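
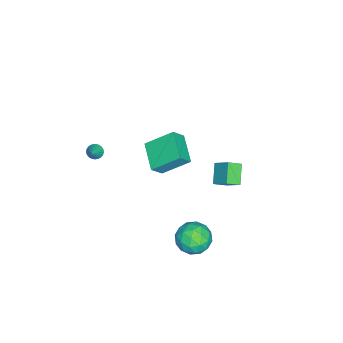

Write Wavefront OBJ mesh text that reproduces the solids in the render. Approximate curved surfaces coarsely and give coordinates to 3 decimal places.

v -4.687 -2.565 -3.67
v -5.212 -0.88 -2.374
v -3.02 -1.544 -4.321
v -3.545 0.141 -3.024
v -4.055 -3.041 -2.796
v -4.58 -1.356 -1.499
v -2.388 -2.02 -3.446
v -2.913 -0.335 -2.15
v 3.098 3.58 -2.639
v 3.877 3.68 -1.79
v 3.303 1.72 -2.61
v 4.082 1.82 -1.761
v 2.97 2.06 -1.556
v 2.843 3.209 -1.574
v 4.337 2.191 -2.826
v 4.21 3.34 -2.844
v 4.643 2.821 -1.906
v 3.798 2.74 -1.121
v 3.382 2.66 -3.279
v 2.537 2.579 -2.494
v 3.469 3.793 -2.217
v 3.711 1.607 -2.183
v 3.057 1.748 -2.062
v 3.515 1.806 -1.563
v 2.861 3.517 -2.09
v 3.319 3.575 -1.591
v 2.786 2.623 -1.453
v 3.861 1.825 -2.809
v 4.319 1.883 -2.31
v 3.665 3.594 -2.837
v 4.123 3.652 -2.338
v 4.394 2.777 -2.947
v 4.378 3.347 -1.786
v 4.498 2.254 -1.769
v 4.648 2.472 -2.395
v 4.573 3.148 -2.406
v 3.881 3.299 -1.325
v 4.002 2.206 -1.307
v 3.348 2.347 -1.187
v 3.273 3.023 -1.197
v 4.331 2.795 -1.393
v 3.178 3.194 -3.093
v 3.299 2.101 -3.075
v 3.907 2.377 -3.203
v 3.832 3.053 -3.213
v 2.682 3.146 -2.631
v 2.802 2.053 -2.614
v 2.607 2.252 -1.994
v 2.532 2.928 -2.005
v 2.849 2.605 -3.007
v -0.224 2.696 1.259
v 0.227 3.655 2.143
v -0.739 3.355 0.807
v -0.288 4.314 1.691
v 0.868 2.966 0.409
v 1.319 3.925 1.293
v 0.353 3.625 -0.043
v 0.804 4.584 0.841
v 2.934 -3.472 3.472
v 3.182 -3.189 3.128
v 3.786 -3.348 4.188
v 3.079 -3.05 3.226
v 2.954 -2.975 3.361
v 2.826 -2.976 3.513
v 2.715 -3.052 3.659
v 2.637 -3.192 3.777
v 2.604 -3.375 3.848
v 2.621 -3.573 3.862
v 2.686 -3.755 3.816
v 2.789 -3.895 3.718
v 2.914 -3.97 3.583
v 3.042 -3.969 3.43
v 3.153 -3.893 3.284
v 3.232 -3.753 3.167
v 3.264 -3.57 3.096
v 3.247 -3.372 3.082
f 2 4 1
f 5 2 1
f 1 4 3
f 3 5 1
f 2 8 4
f 6 2 5
f 6 8 2
f 4 8 3
f 7 5 3
f 3 8 7
f 7 6 5
f 8 6 7
f 9 46 25
f 46 20 49
f 25 49 14
f 46 49 25
f 9 25 21
f 25 14 26
f 21 26 10
f 25 26 21
f 9 21 30
f 21 10 31
f 30 31 16
f 21 31 30
f 9 30 42
f 30 16 45
f 42 45 19
f 30 45 42
f 9 42 46
f 42 19 50
f 46 50 20
f 42 50 46
f 10 26 37
f 26 14 40
f 37 40 18
f 26 40 37
f 14 49 27
f 49 20 48
f 27 48 13
f 49 48 27
f 20 50 47
f 50 19 43
f 47 43 11
f 50 43 47
f 19 45 44
f 45 16 32
f 44 32 15
f 45 32 44
f 16 31 36
f 31 10 33
f 36 33 17
f 31 33 36
f 12 38 24
f 38 18 39
f 24 39 13
f 38 39 24
f 12 24 22
f 24 13 23
f 22 23 11
f 24 23 22
f 12 22 29
f 22 11 28
f 29 28 15
f 22 28 29
f 12 29 34
f 29 15 35
f 34 35 17
f 29 35 34
f 12 34 38
f 34 17 41
f 38 41 18
f 34 41 38
f 13 39 27
f 39 18 40
f 27 40 14
f 39 40 27
f 11 23 47
f 23 13 48
f 47 48 20
f 23 48 47
f 15 28 44
f 28 11 43
f 44 43 19
f 28 43 44
f 17 35 36
f 35 15 32
f 36 32 16
f 35 32 36
f 18 41 37
f 41 17 33
f 37 33 10
f 41 33 37
f 52 54 51
f 55 52 51
f 51 54 53
f 53 55 51
f 52 58 54
f 56 52 55
f 56 58 52
f 54 58 53
f 57 55 53
f 53 58 57
f 57 56 55
f 58 56 57
f 60 59 62
f 60 62 61
f 62 59 63
f 62 63 61
f 63 59 64
f 63 64 61
f 64 59 65
f 64 65 61
f 65 59 66
f 65 66 61
f 66 59 67
f 66 67 61
f 67 59 68
f 67 68 61
f 68 59 69
f 68 69 61
f 69 59 70
f 69 70 61
f 70 59 71
f 70 71 61
f 71 59 72
f 71 72 61
f 72 59 73
f 72 73 61
f 73 59 74
f 73 74 61
f 74 59 75
f 74 75 61
f 75 59 76
f 75 76 61
f 76 59 60
f 76 60 61



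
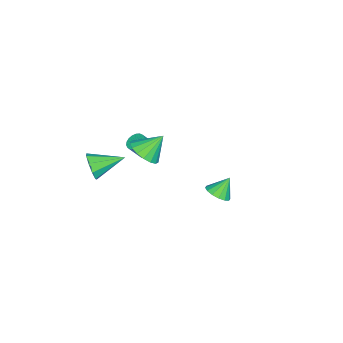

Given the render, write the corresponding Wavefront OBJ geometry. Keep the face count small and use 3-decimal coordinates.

v -4.051 -3.053 -3.376
v -3.549 -2.691 -3.404
v -3.047 -3.304 -2.311
v -3.549 -3.667 -2.284
v -3.72 -2.546 -3.244
v -3.218 -3.159 -2.151
v -3.957 -2.502 -3.11
v -3.456 -3.115 -2.017
v -4.213 -2.566 -3.029
v -3.711 -3.18 -1.936
v -4.437 -2.728 -3.017
v -3.935 -3.341 -1.924
v -4.584 -2.953 -3.076
v -4.082 -3.567 -1.983
v -4.625 -3.199 -3.194
v -4.124 -3.812 -2.101
v -4.553 -3.416 -3.349
v -4.051 -4.029 -2.256
v -4.382 -3.561 -3.509
v -3.88 -4.174 -2.416
v -4.144 -3.605 -3.643
v -3.643 -4.218 -2.55
v -3.889 -3.54 -3.724
v -3.387 -4.154 -2.631
v -3.665 -3.379 -3.736
v -3.163 -3.992 -2.643
v -3.518 -3.153 -3.677
v -3.016 -3.767 -2.584
v -3.476 -2.908 -3.559
v -2.975 -3.521 -2.466
v 3.018 -3.838 0.771
v 3.264 -3.458 -0.007
v 2.162 -2.222 1.289
v 2.715 -3.729 -0.069
v 2.308 -4.051 0.262
v 2.233 -4.273 0.831
v 2.525 -4.291 1.372
v 3.049 -4.097 1.632
v 3.557 -3.782 1.489
v 3.814 -3.492 1.011
v 3.698 -3.364 0.42
v -2.466 -2.743 -2.143
v -1.57 -2.868 -1.571
v -3.094 -1.817 -0.957
v -1.48 -2.448 -1.85
v -1.615 -2.096 -2.197
v -1.946 -1.893 -2.531
v -2.395 -1.884 -2.776
v -2.861 -2.072 -2.876
v -3.236 -2.414 -2.808
v -3.435 -2.831 -2.588
v -3.412 -3.228 -2.265
v -3.172 -3.514 -1.914
v -2.77 -3.623 -1.616
v -2.299 -3.531 -1.438
v -1.866 -3.258 -1.422
v 3.867 3.472 1.235
v 4.548 3.72 1.464
v 3.353 3.968 2.225
v 4.402 4.011 1.243
v 4.114 4.157 1.02
v 3.759 4.12 0.854
v 3.433 3.91 0.791
v 3.223 3.582 0.846
v 3.186 3.224 1.006
v 3.331 2.933 1.228
v 3.619 2.786 1.451
v 3.974 2.823 1.617
v 4.3 3.034 1.68
v 4.51 3.362 1.624
f 2 1 5
f 2 5 3
f 3 5 6
f 3 6 4
f 5 1 7
f 5 7 6
f 6 7 8
f 6 8 4
f 7 1 9
f 7 9 8
f 8 9 10
f 8 10 4
f 9 1 11
f 9 11 10
f 10 11 12
f 10 12 4
f 11 1 13
f 11 13 12
f 12 13 14
f 12 14 4
f 13 1 15
f 13 15 14
f 14 15 16
f 14 16 4
f 15 1 17
f 15 17 16
f 16 17 18
f 16 18 4
f 17 1 19
f 17 19 18
f 18 19 20
f 18 20 4
f 19 1 21
f 19 21 20
f 20 21 22
f 20 22 4
f 21 1 23
f 21 23 22
f 22 23 24
f 22 24 4
f 23 1 25
f 23 25 24
f 24 25 26
f 24 26 4
f 25 1 27
f 25 27 26
f 26 27 28
f 26 28 4
f 27 1 29
f 27 29 28
f 28 29 30
f 28 30 4
f 29 1 2
f 29 2 30
f 30 2 3
f 30 3 4
f 32 31 34
f 32 34 33
f 34 31 35
f 34 35 33
f 35 31 36
f 35 36 33
f 36 31 37
f 36 37 33
f 37 31 38
f 37 38 33
f 38 31 39
f 38 39 33
f 39 31 40
f 39 40 33
f 40 31 41
f 40 41 33
f 41 31 32
f 41 32 33
f 43 42 45
f 43 45 44
f 45 42 46
f 45 46 44
f 46 42 47
f 46 47 44
f 47 42 48
f 47 48 44
f 48 42 49
f 48 49 44
f 49 42 50
f 49 50 44
f 50 42 51
f 50 51 44
f 51 42 52
f 51 52 44
f 52 42 53
f 52 53 44
f 53 42 54
f 53 54 44
f 54 42 55
f 54 55 44
f 55 42 56
f 55 56 44
f 56 42 43
f 56 43 44
f 58 57 60
f 58 60 59
f 60 57 61
f 60 61 59
f 61 57 62
f 61 62 59
f 62 57 63
f 62 63 59
f 63 57 64
f 63 64 59
f 64 57 65
f 64 65 59
f 65 57 66
f 65 66 59
f 66 57 67
f 66 67 59
f 67 57 68
f 67 68 59
f 68 57 69
f 68 69 59
f 69 57 70
f 69 70 59
f 70 57 58
f 70 58 59



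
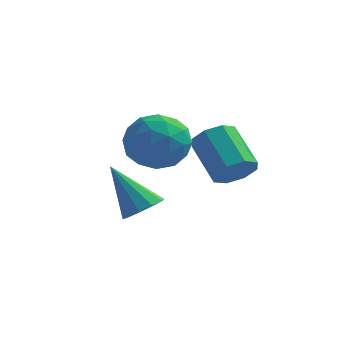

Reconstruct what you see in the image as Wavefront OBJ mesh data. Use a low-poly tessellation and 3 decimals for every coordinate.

v 0.892 3.883 1.653
v 1.313 3.399 1.096
v 1.308 2.457 3.207
v 1.556 3.593 1.209
v 1.698 3.832 1.39
v 1.718 4.079 1.611
v 1.611 4.295 1.838
v 1.395 4.449 2.037
v 1.103 4.517 2.178
v 0.778 4.488 2.239
v 0.47 4.367 2.21
v 0.227 4.172 2.097
v 0.085 3.934 1.916
v 0.065 3.687 1.695
v 0.172 3.47 1.467
v 0.388 3.316 1.268
v 0.68 3.249 1.128
v 1.005 3.278 1.067
v 0.672 2.557 -0.852
v 1.154 2.086 -0.422
v -0.572 2.823 0.832
v 1.315 2.551 -0.376
v 1.23 3.019 -0.512
v 0.932 3.31 -0.778
v 0.535 3.314 -1.072
v 0.19 3.029 -1.282
v 0.029 2.564 -1.328
v 0.114 2.096 -1.192
v 0.412 1.805 -0.926
v 0.809 1.801 -0.631
v 3.675 2.969 1.072
v 4.069 2.676 1.742
v 2.998 3.699 2.818
v 2.605 3.991 2.148
v 4.34 3.202 1.512
v 3.269 4.225 2.587
v 4.222 3.592 1.024
v 3.151 4.614 2.099
v 3.784 3.616 0.564
v 2.713 4.639 1.64
v 3.282 3.261 0.402
v 2.211 4.284 1.478
v 3.011 2.735 0.633
v 1.94 3.758 1.708
v 3.129 2.346 1.121
v 2.058 3.368 2.196
v 3.567 2.321 1.58
v 2.496 3.344 2.656
v 1.606 1.735 2.18
v 2.556 1.652 2.853
v 0.824 0.288 3.107
v 1.774 0.205 3.78
v 1.064 1.125 3.884
v 1.548 2.02 3.311
v 1.832 -0.08 2.649
v 2.316 0.815 2.076
v 2.696 0.531 3.143
v 2.221 1.275 3.905
v 1.159 0.665 2.055
v 0.684 1.409 2.817
v 2.15 1.821 2.435
v 1.23 0.119 3.525
v 0.813 0.66 3.586
v 1.372 0.611 3.981
v 1.557 2.037 2.704
v 2.115 1.988 3.1
v 1.238 1.678 3.706
v 1.265 -0.048 2.86
v 1.823 -0.097 3.256
v 2.008 1.329 1.979
v 2.567 1.28 2.374
v 2.142 0.262 2.254
v 2.791 1.113 3.001
v 2.331 0.262 3.546
v 2.365 0.095 2.881
v 2.649 0.62 2.544
v 2.511 1.551 3.449
v 2.052 0.7 3.994
v 1.635 1.241 4.055
v 1.919 1.767 3.718
v 2.594 0.891 3.62
v 1.328 1.24 1.966
v 0.869 0.389 2.511
v 1.461 0.173 2.242
v 1.745 0.699 1.905
v 1.049 1.678 2.414
v 0.589 0.827 2.959
v 0.731 1.32 3.416
v 1.015 1.845 3.079
v 0.786 1.049 2.34
f 2 1 4
f 2 4 3
f 4 1 5
f 4 5 3
f 5 1 6
f 5 6 3
f 6 1 7
f 6 7 3
f 7 1 8
f 7 8 3
f 8 1 9
f 8 9 3
f 9 1 10
f 9 10 3
f 10 1 11
f 10 11 3
f 11 1 12
f 11 12 3
f 12 1 13
f 12 13 3
f 13 1 14
f 13 14 3
f 14 1 15
f 14 15 3
f 15 1 16
f 15 16 3
f 16 1 17
f 16 17 3
f 17 1 18
f 17 18 3
f 18 1 2
f 18 2 3
f 20 19 22
f 20 22 21
f 22 19 23
f 22 23 21
f 23 19 24
f 23 24 21
f 24 19 25
f 24 25 21
f 25 19 26
f 25 26 21
f 26 19 27
f 26 27 21
f 27 19 28
f 27 28 21
f 28 19 29
f 28 29 21
f 29 19 30
f 29 30 21
f 30 19 20
f 30 20 21
f 32 31 35
f 32 35 33
f 33 35 36
f 33 36 34
f 35 31 37
f 35 37 36
f 36 37 38
f 36 38 34
f 37 31 39
f 37 39 38
f 38 39 40
f 38 40 34
f 39 31 41
f 39 41 40
f 40 41 42
f 40 42 34
f 41 31 43
f 41 43 42
f 42 43 44
f 42 44 34
f 43 31 45
f 43 45 44
f 44 45 46
f 44 46 34
f 45 31 47
f 45 47 46
f 46 47 48
f 46 48 34
f 47 31 32
f 47 32 48
f 48 32 33
f 48 33 34
f 49 86 65
f 86 60 89
f 65 89 54
f 86 89 65
f 49 65 61
f 65 54 66
f 61 66 50
f 65 66 61
f 49 61 70
f 61 50 71
f 70 71 56
f 61 71 70
f 49 70 82
f 70 56 85
f 82 85 59
f 70 85 82
f 49 82 86
f 82 59 90
f 86 90 60
f 82 90 86
f 50 66 77
f 66 54 80
f 77 80 58
f 66 80 77
f 54 89 67
f 89 60 88
f 67 88 53
f 89 88 67
f 60 90 87
f 90 59 83
f 87 83 51
f 90 83 87
f 59 85 84
f 85 56 72
f 84 72 55
f 85 72 84
f 56 71 76
f 71 50 73
f 76 73 57
f 71 73 76
f 52 78 64
f 78 58 79
f 64 79 53
f 78 79 64
f 52 64 62
f 64 53 63
f 62 63 51
f 64 63 62
f 52 62 69
f 62 51 68
f 69 68 55
f 62 68 69
f 52 69 74
f 69 55 75
f 74 75 57
f 69 75 74
f 52 74 78
f 74 57 81
f 78 81 58
f 74 81 78
f 53 79 67
f 79 58 80
f 67 80 54
f 79 80 67
f 51 63 87
f 63 53 88
f 87 88 60
f 63 88 87
f 55 68 84
f 68 51 83
f 84 83 59
f 68 83 84
f 57 75 76
f 75 55 72
f 76 72 56
f 75 72 76
f 58 81 77
f 81 57 73
f 77 73 50
f 81 73 77



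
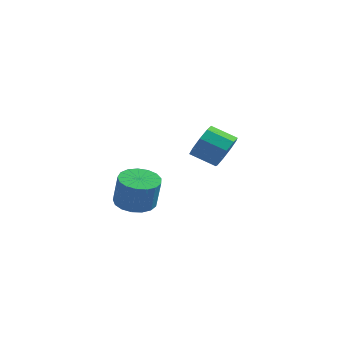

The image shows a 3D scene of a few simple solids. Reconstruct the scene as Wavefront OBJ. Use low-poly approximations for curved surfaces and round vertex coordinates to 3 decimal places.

v -1.843 1.772 -0.531
v -1.521 2.193 0.317
v -2.734 1.829 0.959
v -3.057 1.408 0.111
v -1.858 2.653 -0.06
v -3.071 2.29 0.582
v -2.188 2.702 -0.657
v -3.402 2.338 -0.015
v -2.357 2.315 -1.195
v -3.571 1.952 -0.553
v -2.286 1.674 -1.422
v -3.499 1.311 -0.781
v -2.007 1.079 -1.233
v -3.22 0.715 -0.591
v -1.652 0.808 -0.715
v -2.865 0.444 -0.073
v -1.386 0.988 -0.111
v -2.6 0.624 0.531
v -1.335 1.535 0.297
v -2.548 1.171 0.939
v -3.276 -3.669 -2.167
v -2.379 -3.328 -2.362
v -1.946 -3.57 -0.788
v -2.844 -3.911 -0.593
v -2.619 -2.946 -2.237
v -2.186 -3.187 -0.663
v -3.011 -2.729 -2.096
v -2.578 -2.97 -0.522
v -3.463 -2.727 -1.971
v -3.03 -2.969 -0.397
v -3.872 -2.942 -1.891
v -3.439 -3.183 -0.318
v -4.145 -3.323 -1.875
v -3.712 -3.564 -0.301
v -4.219 -3.783 -1.925
v -3.786 -4.025 -0.351
v -4.077 -4.218 -2.031
v -3.644 -4.459 -0.457
v -3.752 -4.526 -2.168
v -3.319 -4.768 -0.594
v -3.317 -4.639 -2.304
v -2.884 -4.88 -0.731
v -2.874 -4.529 -2.41
v -2.441 -4.77 -0.836
v -2.522 -4.222 -2.459
v -2.089 -4.464 -0.885
v -2.344 -3.789 -2.442
v -1.911 -4.03 -0.868
f 2 1 5
f 2 5 3
f 3 5 6
f 3 6 4
f 5 1 7
f 5 7 6
f 6 7 8
f 6 8 4
f 7 1 9
f 7 9 8
f 8 9 10
f 8 10 4
f 9 1 11
f 9 11 10
f 10 11 12
f 10 12 4
f 11 1 13
f 11 13 12
f 12 13 14
f 12 14 4
f 13 1 15
f 13 15 14
f 14 15 16
f 14 16 4
f 15 1 17
f 15 17 16
f 16 17 18
f 16 18 4
f 17 1 19
f 17 19 18
f 18 19 20
f 18 20 4
f 19 1 2
f 19 2 20
f 20 2 3
f 20 3 4
f 22 21 25
f 22 25 23
f 23 25 26
f 23 26 24
f 25 21 27
f 25 27 26
f 26 27 28
f 26 28 24
f 27 21 29
f 27 29 28
f 28 29 30
f 28 30 24
f 29 21 31
f 29 31 30
f 30 31 32
f 30 32 24
f 31 21 33
f 31 33 32
f 32 33 34
f 32 34 24
f 33 21 35
f 33 35 34
f 34 35 36
f 34 36 24
f 35 21 37
f 35 37 36
f 36 37 38
f 36 38 24
f 37 21 39
f 37 39 38
f 38 39 40
f 38 40 24
f 39 21 41
f 39 41 40
f 40 41 42
f 40 42 24
f 41 21 43
f 41 43 42
f 42 43 44
f 42 44 24
f 43 21 45
f 43 45 44
f 44 45 46
f 44 46 24
f 45 21 47
f 45 47 46
f 46 47 48
f 46 48 24
f 47 21 22
f 47 22 48
f 48 22 23
f 48 23 24



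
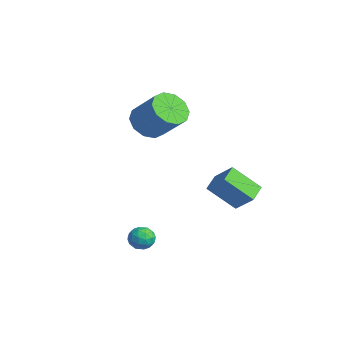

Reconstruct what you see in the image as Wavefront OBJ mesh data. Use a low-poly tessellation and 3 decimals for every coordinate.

v 3.602 1.493 -0.975
v 2.878 0.288 0.288
v 2.884 2.252 -0.664
v 2.16 1.046 0.599
v 4.54 1.974 0.021
v 3.816 0.768 1.284
v 3.822 2.732 0.332
v 3.098 1.527 1.595
v 2.726 -2.508 -2.81
v 3.16 -2.448 -2.245
v 2.52 -3.612 -2.535
v 2.954 -3.552 -1.97
v 2.328 -3.206 -1.979
v 2.456 -2.524 -2.149
v 3.224 -3.536 -2.631
v 3.352 -2.854 -2.801
v 3.468 -3.084 -2.134
v 2.914 -2.88 -1.731
v 2.766 -3.18 -3.049
v 2.212 -2.976 -2.646
v 2.961 -2.381 -2.552
v 2.719 -3.679 -2.228
v 2.351 -3.476 -2.234
v 2.606 -3.441 -1.901
v 2.547 -2.425 -2.495
v 2.802 -2.39 -2.163
v 2.313 -2.836 -2.006
v 2.878 -3.67 -2.617
v 3.133 -3.635 -2.285
v 3.074 -2.619 -2.879
v 3.329 -2.584 -2.546
v 3.367 -3.224 -2.774
v 3.397 -2.719 -2.154
v 3.276 -3.369 -1.993
v 3.435 -3.359 -2.381
v 3.51 -2.958 -2.481
v 3.071 -2.599 -1.917
v 2.95 -3.249 -1.756
v 2.582 -3.045 -1.761
v 2.657 -2.644 -1.861
v 3.252 -2.973 -1.852
v 2.73 -2.811 -3.024
v 2.609 -3.461 -2.863
v 3.023 -3.416 -2.919
v 3.098 -3.015 -3.019
v 2.404 -2.691 -2.787
v 2.283 -3.341 -2.626
v 2.17 -3.102 -2.299
v 2.245 -2.701 -2.399
v 2.428 -3.087 -2.928
v -1.774 -0.804 2.845
v -0.983 -0.753 2.097
v 0.326 -0.086 3.527
v -0.466 -0.136 4.275
v -1.298 -0.158 2.108
v 0.011 0.51 3.538
v -1.795 0.191 2.4
v -0.486 0.858 3.83
v -2.284 0.16 2.862
v -0.976 0.827 4.292
v -2.578 -0.24 3.317
v -1.27 0.428 4.748
v -2.566 -0.854 3.593
v -1.257 -0.187 5.023
v -2.251 -1.45 3.582
v -0.942 -0.782 5.012
v -1.754 -1.798 3.29
v -0.445 -1.131 4.72
v -1.264 -1.767 2.828
v 0.044 -1.1 4.258
v -0.97 -1.368 2.372
v 0.338 -0.7 3.803
f 2 4 1
f 5 2 1
f 1 4 3
f 3 5 1
f 2 8 4
f 6 2 5
f 6 8 2
f 4 8 3
f 7 5 3
f 3 8 7
f 7 6 5
f 8 6 7
f 9 46 25
f 46 20 49
f 25 49 14
f 46 49 25
f 9 25 21
f 25 14 26
f 21 26 10
f 25 26 21
f 9 21 30
f 21 10 31
f 30 31 16
f 21 31 30
f 9 30 42
f 30 16 45
f 42 45 19
f 30 45 42
f 9 42 46
f 42 19 50
f 46 50 20
f 42 50 46
f 10 26 37
f 26 14 40
f 37 40 18
f 26 40 37
f 14 49 27
f 49 20 48
f 27 48 13
f 49 48 27
f 20 50 47
f 50 19 43
f 47 43 11
f 50 43 47
f 19 45 44
f 45 16 32
f 44 32 15
f 45 32 44
f 16 31 36
f 31 10 33
f 36 33 17
f 31 33 36
f 12 38 24
f 38 18 39
f 24 39 13
f 38 39 24
f 12 24 22
f 24 13 23
f 22 23 11
f 24 23 22
f 12 22 29
f 22 11 28
f 29 28 15
f 22 28 29
f 12 29 34
f 29 15 35
f 34 35 17
f 29 35 34
f 12 34 38
f 34 17 41
f 38 41 18
f 34 41 38
f 13 39 27
f 39 18 40
f 27 40 14
f 39 40 27
f 11 23 47
f 23 13 48
f 47 48 20
f 23 48 47
f 15 28 44
f 28 11 43
f 44 43 19
f 28 43 44
f 17 35 36
f 35 15 32
f 36 32 16
f 35 32 36
f 18 41 37
f 41 17 33
f 37 33 10
f 41 33 37
f 52 51 55
f 52 55 53
f 53 55 56
f 53 56 54
f 55 51 57
f 55 57 56
f 56 57 58
f 56 58 54
f 57 51 59
f 57 59 58
f 58 59 60
f 58 60 54
f 59 51 61
f 59 61 60
f 60 61 62
f 60 62 54
f 61 51 63
f 61 63 62
f 62 63 64
f 62 64 54
f 63 51 65
f 63 65 64
f 64 65 66
f 64 66 54
f 65 51 67
f 65 67 66
f 66 67 68
f 66 68 54
f 67 51 69
f 67 69 68
f 68 69 70
f 68 70 54
f 69 51 71
f 69 71 70
f 70 71 72
f 70 72 54
f 71 51 52
f 71 52 72
f 72 52 53
f 72 53 54



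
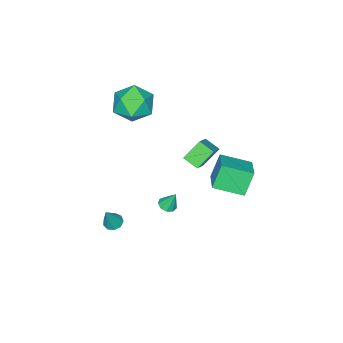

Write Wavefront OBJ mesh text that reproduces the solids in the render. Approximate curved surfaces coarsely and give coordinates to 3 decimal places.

v 2.381 -1.355 -3.068
v 2.86 -1.317 -3.292
v 2.979 -1.285 -1.772
v 2.718 -0.987 -3.244
v 2.419 -0.829 -3.115
v 2.102 -0.917 -2.963
v 1.915 -1.21 -2.861
v 1.946 -1.571 -2.856
v 2.18 -1.831 -2.95
v 2.508 -1.869 -3.1
v 2.777 -1.666 -3.234
v -0.78 -0.489 -3.521
v -0.265 -0.495 -3.449
v -0.92 -0.051 -2.479
v -0.364 -0.185 -3.593
v -0.657 -0.018 -3.703
v -1.008 -0.07 -3.728
v -1.252 -0.319 -3.657
v -1.275 -0.648 -3.522
v -1.066 -0.902 -3.387
v -0.723 -0.963 -3.315
v -0.407 -0.802 -3.34
v -1.841 -2.28 3.681
v -1.037 -1.706 3.001
v -0.683 -3.834 3.739
v 0.121 -3.26 3.059
v -0.075 -2.903 4.186
v -0.791 -1.942 4.15
v -0.929 -3.598 2.59
v -1.645 -2.637 2.554
v -0.474 -2.521 2.327
v 0.054 -2.091 3.313
v -1.774 -3.449 3.427
v -1.246 -3.019 4.413
v -0.924 2.167 0.418
v -1.579 2.215 1.722
v -1.842 3.454 -0.09
v -2.497 3.501 1.214
v 0.157 3.139 0.926
v -0.498 3.186 2.23
v -0.761 4.425 0.418
v -1.416 4.473 1.722
v -3.091 -0.047 -1.671
v -3.012 -0.9 -1.283
v -3.97 0.292 -0.747
v -3.891 -0.56 -0.359
v -2.009 0.44 -0.821
v -1.93 -0.412 -0.433
v -2.888 0.78 0.103
v -2.809 -0.073 0.491
f 2 1 4
f 2 4 3
f 4 1 5
f 4 5 3
f 5 1 6
f 5 6 3
f 6 1 7
f 6 7 3
f 7 1 8
f 7 8 3
f 8 1 9
f 8 9 3
f 9 1 10
f 9 10 3
f 10 1 11
f 10 11 3
f 11 1 2
f 11 2 3
f 13 12 15
f 13 15 14
f 15 12 16
f 15 16 14
f 16 12 17
f 16 17 14
f 17 12 18
f 17 18 14
f 18 12 19
f 18 19 14
f 19 12 20
f 19 20 14
f 20 12 21
f 20 21 14
f 21 12 22
f 21 22 14
f 22 12 13
f 22 13 14
f 23 34 28
f 23 28 24
f 23 24 30
f 23 30 33
f 23 33 34
f 24 28 32
f 28 34 27
f 34 33 25
f 33 30 29
f 30 24 31
f 26 32 27
f 26 27 25
f 26 25 29
f 26 29 31
f 26 31 32
f 27 32 28
f 25 27 34
f 29 25 33
f 31 29 30
f 32 31 24
f 36 38 35
f 39 36 35
f 35 38 37
f 37 39 35
f 36 42 38
f 40 36 39
f 40 42 36
f 38 42 37
f 41 39 37
f 37 42 41
f 41 40 39
f 42 40 41
f 44 46 43
f 47 44 43
f 43 46 45
f 45 47 43
f 44 50 46
f 48 44 47
f 48 50 44
f 46 50 45
f 49 47 45
f 45 50 49
f 49 48 47
f 50 48 49



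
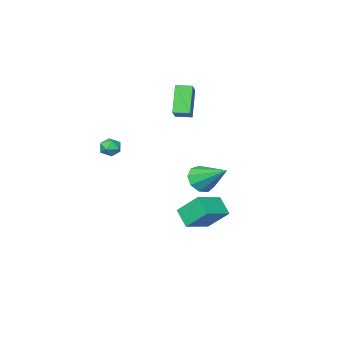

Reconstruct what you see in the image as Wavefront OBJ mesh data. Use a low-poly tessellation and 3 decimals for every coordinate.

v 3.147 -0.817 1.058
v 3.511 -0.44 1.463
v 3.709 -1.68 1.357
v 4.073 -1.303 1.762
v 3.435 -1.416 1.9
v 3.088 -0.883 1.715
v 4.132 -1.237 1.105
v 3.785 -0.704 0.92
v 4.12 -0.7 1.492
v 3.689 -0.81 1.983
v 3.531 -1.31 0.837
v 3.1 -1.42 1.328
v 0.233 2.415 -0.656
v 1.13 2.627 -0.775
v -0.033 4.185 0.516
v 0.782 2.884 -1.241
v 0.177 2.921 -1.434
v -0.402 2.721 -1.263
v -0.684 2.377 -0.807
v -0.537 2.051 -0.281
v -0.03 1.895 0.07
v 0.6 1.982 0.081
v 1.058 2.271 -0.252
v -3.109 -4.113 1.104
v -3.902 -4.876 2.798
v -3.796 -3.414 1.098
v -4.589 -4.177 2.792
v -2.251 -3.263 1.888
v -3.044 -4.026 3.582
v -2.938 -2.564 1.882
v -3.731 -3.327 3.576
v -1.576 -0.017 -4.395
v -2.123 1.112 -3.147
v -1.414 0.974 -5.221
v -1.961 2.103 -3.973
v 0.121 0.177 -3.827
v -0.426 1.306 -2.579
v 0.283 1.168 -4.653
v -0.264 2.297 -3.405
f 1 12 6
f 1 6 2
f 1 2 8
f 1 8 11
f 1 11 12
f 2 6 10
f 6 12 5
f 12 11 3
f 11 8 7
f 8 2 9
f 4 10 5
f 4 5 3
f 4 3 7
f 4 7 9
f 4 9 10
f 5 10 6
f 3 5 12
f 7 3 11
f 9 7 8
f 10 9 2
f 14 13 16
f 14 16 15
f 16 13 17
f 16 17 15
f 17 13 18
f 17 18 15
f 18 13 19
f 18 19 15
f 19 13 20
f 19 20 15
f 20 13 21
f 20 21 15
f 21 13 22
f 21 22 15
f 22 13 23
f 22 23 15
f 23 13 14
f 23 14 15
f 25 27 24
f 28 25 24
f 24 27 26
f 26 28 24
f 25 31 27
f 29 25 28
f 29 31 25
f 27 31 26
f 30 28 26
f 26 31 30
f 30 29 28
f 31 29 30
f 33 35 32
f 36 33 32
f 32 35 34
f 34 36 32
f 33 39 35
f 37 33 36
f 37 39 33
f 35 39 34
f 38 36 34
f 34 39 38
f 38 37 36
f 39 37 38



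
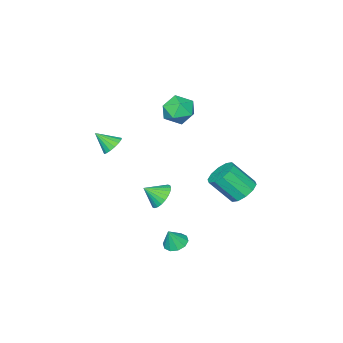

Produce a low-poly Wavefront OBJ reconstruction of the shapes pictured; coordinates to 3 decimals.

v -3.58 1.393 -2.458
v -2.983 2.099 -2.237
v -2.244 1.032 -0.822
v -2.84 0.327 -1.042
v -3.475 2.173 -1.925
v -2.735 1.106 -0.51
v -4.006 1.949 -1.816
v -3.267 0.882 -0.401
v -4.375 1.513 -1.952
v -3.636 0.446 -0.537
v -4.44 1.031 -2.281
v -3.701 -0.036 -0.866
v -4.176 0.688 -2.678
v -3.437 -0.379 -1.263
v -3.685 0.614 -2.99
v -2.945 -0.453 -1.575
v -3.153 0.838 -3.099
v -2.414 -0.229 -1.684
v -2.784 1.274 -2.963
v -2.045 0.207 -1.548
v -2.719 1.756 -2.634
v -1.98 0.689 -1.219
v 1.352 0.967 -4.273
v 1.765 1.555 -4.403
v 1.828 0.873 -3.187
v 1.377 1.695 -4.221
v 0.979 1.557 -4.059
v 0.724 1.194 -3.978
v 0.708 0.744 -4.011
v 0.939 0.38 -4.143
v 1.327 0.239 -4.326
v 1.725 0.377 -4.488
v 1.98 0.741 -4.568
v 1.996 1.19 -4.536
v -2.425 -1.291 3.178
v -1.45 -1.276 2.784
v -1.87 -2.184 4.516
v -0.895 -2.169 4.122
v -1.331 -1.282 4.481
v -1.674 -0.73 3.655
v -1.646 -2.73 3.645
v -1.989 -2.178 2.819
v -0.969 -2.165 3.073
v -0.774 -1.27 3.59
v -2.546 -2.19 3.71
v -2.351 -1.295 4.227
v 2.634 1.171 0.191
v 2.984 0.813 -0.495
v 3.306 0.529 0.869
v 3.185 1.073 -0.448
v 3.301 1.348 -0.304
v 3.316 1.596 -0.084
v 3.227 1.779 0.178
v 3.048 1.869 0.442
v 2.805 1.854 0.668
v 2.537 1.734 0.821
v 2.283 1.528 0.878
v 2.083 1.268 0.831
v 1.966 0.993 0.687
v 1.951 0.746 0.467
v 2.04 0.562 0.205
v 2.219 0.472 -0.059
v 2.462 0.488 -0.285
v 2.73 0.608 -0.438
v 2.065 -3.028 1.92
v 2.634 -2.612 2.004
v 2.555 -3.872 2.78
v 2.415 -2.5 2.239
v 2.116 -2.508 2.401
v 1.806 -2.636 2.452
v 1.555 -2.854 2.382
v 1.42 -3.112 2.206
v 1.434 -3.35 1.964
v 1.592 -3.515 1.712
v 1.858 -3.569 1.508
v 2.172 -3.498 1.399
v 2.461 -3.32 1.408
v 2.66 -3.075 1.535
v 2.722 -2.82 1.75
f 2 1 5
f 2 5 3
f 3 5 6
f 3 6 4
f 5 1 7
f 5 7 6
f 6 7 8
f 6 8 4
f 7 1 9
f 7 9 8
f 8 9 10
f 8 10 4
f 9 1 11
f 9 11 10
f 10 11 12
f 10 12 4
f 11 1 13
f 11 13 12
f 12 13 14
f 12 14 4
f 13 1 15
f 13 15 14
f 14 15 16
f 14 16 4
f 15 1 17
f 15 17 16
f 16 17 18
f 16 18 4
f 17 1 19
f 17 19 18
f 18 19 20
f 18 20 4
f 19 1 21
f 19 21 20
f 20 21 22
f 20 22 4
f 21 1 2
f 21 2 22
f 22 2 3
f 22 3 4
f 24 23 26
f 24 26 25
f 26 23 27
f 26 27 25
f 27 23 28
f 27 28 25
f 28 23 29
f 28 29 25
f 29 23 30
f 29 30 25
f 30 23 31
f 30 31 25
f 31 23 32
f 31 32 25
f 32 23 33
f 32 33 25
f 33 23 34
f 33 34 25
f 34 23 24
f 34 24 25
f 35 46 40
f 35 40 36
f 35 36 42
f 35 42 45
f 35 45 46
f 36 40 44
f 40 46 39
f 46 45 37
f 45 42 41
f 42 36 43
f 38 44 39
f 38 39 37
f 38 37 41
f 38 41 43
f 38 43 44
f 39 44 40
f 37 39 46
f 41 37 45
f 43 41 42
f 44 43 36
f 48 47 50
f 48 50 49
f 50 47 51
f 50 51 49
f 51 47 52
f 51 52 49
f 52 47 53
f 52 53 49
f 53 47 54
f 53 54 49
f 54 47 55
f 54 55 49
f 55 47 56
f 55 56 49
f 56 47 57
f 56 57 49
f 57 47 58
f 57 58 49
f 58 47 59
f 58 59 49
f 59 47 60
f 59 60 49
f 60 47 61
f 60 61 49
f 61 47 62
f 61 62 49
f 62 47 63
f 62 63 49
f 63 47 64
f 63 64 49
f 64 47 48
f 64 48 49
f 66 65 68
f 66 68 67
f 68 65 69
f 68 69 67
f 69 65 70
f 69 70 67
f 70 65 71
f 70 71 67
f 71 65 72
f 71 72 67
f 72 65 73
f 72 73 67
f 73 65 74
f 73 74 67
f 74 65 75
f 74 75 67
f 75 65 76
f 75 76 67
f 76 65 77
f 76 77 67
f 77 65 78
f 77 78 67
f 78 65 79
f 78 79 67
f 79 65 66
f 79 66 67



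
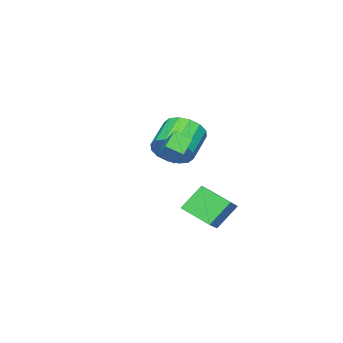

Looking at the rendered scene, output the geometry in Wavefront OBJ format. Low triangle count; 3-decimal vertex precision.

v -1.65 -0.499 -0.591
v -1.112 -1.029 0.167
v -2.631 -1.37 1.009
v -3.17 -0.841 0.251
v -1.131 -0.505 0.345
v -2.65 -0.846 1.186
v -1.289 0.021 0.272
v -2.809 -0.32 1.113
v -1.545 0.407 -0.032
v -3.064 0.066 0.809
v -1.828 0.55 -0.486
v -3.347 0.209 0.355
v -2.064 0.413 -0.968
v -3.583 0.071 -0.126
v -2.189 0.03 -1.349
v -3.708 -0.311 -0.507
v -2.17 -0.494 -1.526
v -3.689 -0.835 -0.685
v -2.011 -1.02 -1.453
v -3.531 -1.361 -0.612
v -1.756 -1.406 -1.149
v -3.275 -1.747 -0.308
v -1.473 -1.549 -0.695
v -2.992 -1.89 0.146
v -1.237 -1.411 -0.214
v -2.756 -1.753 0.628
v -0.422 1.323 -3.495
v -1.366 1.779 -2.34
v -0.548 2.787 -4.177
v -1.493 3.243 -3.022
v 0.933 1.857 -2.598
v -0.012 2.313 -1.443
v 0.806 3.321 -3.28
v -0.138 3.777 -2.125
v 2.522 2.205 2.188
v 2.74 2.841 2.942
v 2.131 2.859 1.749
v 2.349 3.496 2.502
v 3.531 2.464 1.678
v 3.749 3.101 2.431
v 3.14 3.119 1.238
v 3.358 3.755 1.992
f 2 1 5
f 2 5 3
f 3 5 6
f 3 6 4
f 5 1 7
f 5 7 6
f 6 7 8
f 6 8 4
f 7 1 9
f 7 9 8
f 8 9 10
f 8 10 4
f 9 1 11
f 9 11 10
f 10 11 12
f 10 12 4
f 11 1 13
f 11 13 12
f 12 13 14
f 12 14 4
f 13 1 15
f 13 15 14
f 14 15 16
f 14 16 4
f 15 1 17
f 15 17 16
f 16 17 18
f 16 18 4
f 17 1 19
f 17 19 18
f 18 19 20
f 18 20 4
f 19 1 21
f 19 21 20
f 20 21 22
f 20 22 4
f 21 1 23
f 21 23 22
f 22 23 24
f 22 24 4
f 23 1 25
f 23 25 24
f 24 25 26
f 24 26 4
f 25 1 2
f 25 2 26
f 26 2 3
f 26 3 4
f 28 30 27
f 31 28 27
f 27 30 29
f 29 31 27
f 28 34 30
f 32 28 31
f 32 34 28
f 30 34 29
f 33 31 29
f 29 34 33
f 33 32 31
f 34 32 33
f 36 38 35
f 39 36 35
f 35 38 37
f 37 39 35
f 36 42 38
f 40 36 39
f 40 42 36
f 38 42 37
f 41 39 37
f 37 42 41
f 41 40 39
f 42 40 41



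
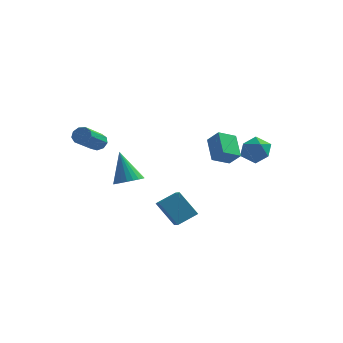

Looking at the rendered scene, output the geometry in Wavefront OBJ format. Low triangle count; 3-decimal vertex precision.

v -0.194 -1.202 -1.552
v 0.652 -0.389 -0.971
v -0.658 -0.429 -1.96
v 0.188 0.385 -1.379
v 0.872 -1.305 -2.961
v 1.718 -0.491 -2.38
v 0.408 -0.531 -3.369
v 1.254 0.282 -2.788
v 4.006 -2.546 2.405
v 3.295 -3.291 2.846
v 3.424 -1.444 3.327
v 2.713 -2.189 3.768
v 4.667 -2.771 3.092
v 3.956 -3.516 3.533
v 4.085 -1.669 4.014
v 3.374 -2.414 4.455
v -3.416 -1.711 2.712
v -2.842 -1.789 2.739
v -3.11 -3.407 3.774
v -3.684 -3.329 3.748
v -2.964 -1.571 3.047
v -3.232 -3.19 4.083
v -3.297 -1.419 3.199
v -3.565 -3.037 4.235
v -3.686 -1.403 3.123
v -3.954 -3.022 4.159
v -3.949 -1.531 2.855
v -4.217 -3.15 3.89
v -3.962 -1.744 2.52
v -4.23 -3.362 3.555
v -3.72 -1.94 2.275
v -3.988 -3.559 3.31
v -3.335 -2.03 2.235
v -3.603 -3.648 3.27
v -2.989 -1.97 2.418
v -3.257 -3.588 3.453
v 3.313 3.979 0.403
v 3.733 4.392 1.184
v 3.727 2.548 0.936
v 4.147 2.961 1.717
v 3.174 2.977 1.619
v 2.918 3.861 1.289
v 4.542 3.079 0.831
v 4.286 3.963 0.501
v 4.492 3.835 1.448
v 3.647 3.773 1.935
v 3.813 3.167 0.185
v 2.968 3.105 0.672
v -2.133 -0.495 -0.472
v -1.342 -0.551 -0.139
v -2.867 0.095 1.372
v -1.347 -0.232 -0.243
v -1.472 0.047 -0.382
v -1.697 0.243 -0.535
v -1.989 0.327 -0.678
v -2.303 0.286 -0.789
v -2.591 0.125 -0.853
v -2.809 -0.129 -0.858
v -2.925 -0.44 -0.804
v -2.92 -0.759 -0.7
v -2.795 -1.038 -0.561
v -2.569 -1.234 -0.408
v -2.278 -1.318 -0.265
v -1.964 -1.276 -0.154
v -1.676 -1.116 -0.091
v -1.458 -0.861 -0.086
f 2 4 1
f 5 2 1
f 1 4 3
f 3 5 1
f 2 8 4
f 6 2 5
f 6 8 2
f 4 8 3
f 7 5 3
f 3 8 7
f 7 6 5
f 8 6 7
f 10 12 9
f 13 10 9
f 9 12 11
f 11 13 9
f 10 16 12
f 14 10 13
f 14 16 10
f 12 16 11
f 15 13 11
f 11 16 15
f 15 14 13
f 16 14 15
f 18 17 21
f 18 21 19
f 19 21 22
f 19 22 20
f 21 17 23
f 21 23 22
f 22 23 24
f 22 24 20
f 23 17 25
f 23 25 24
f 24 25 26
f 24 26 20
f 25 17 27
f 25 27 26
f 26 27 28
f 26 28 20
f 27 17 29
f 27 29 28
f 28 29 30
f 28 30 20
f 29 17 31
f 29 31 30
f 30 31 32
f 30 32 20
f 31 17 33
f 31 33 32
f 32 33 34
f 32 34 20
f 33 17 35
f 33 35 34
f 34 35 36
f 34 36 20
f 35 17 18
f 35 18 36
f 36 18 19
f 36 19 20
f 37 48 42
f 37 42 38
f 37 38 44
f 37 44 47
f 37 47 48
f 38 42 46
f 42 48 41
f 48 47 39
f 47 44 43
f 44 38 45
f 40 46 41
f 40 41 39
f 40 39 43
f 40 43 45
f 40 45 46
f 41 46 42
f 39 41 48
f 43 39 47
f 45 43 44
f 46 45 38
f 50 49 52
f 50 52 51
f 52 49 53
f 52 53 51
f 53 49 54
f 53 54 51
f 54 49 55
f 54 55 51
f 55 49 56
f 55 56 51
f 56 49 57
f 56 57 51
f 57 49 58
f 57 58 51
f 58 49 59
f 58 59 51
f 59 49 60
f 59 60 51
f 60 49 61
f 60 61 51
f 61 49 62
f 61 62 51
f 62 49 63
f 62 63 51
f 63 49 64
f 63 64 51
f 64 49 65
f 64 65 51
f 65 49 66
f 65 66 51
f 66 49 50
f 66 50 51



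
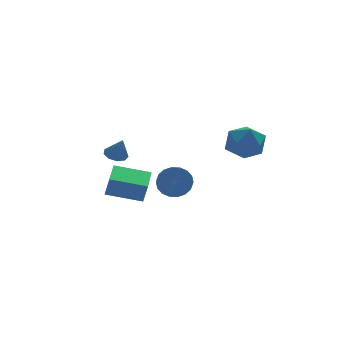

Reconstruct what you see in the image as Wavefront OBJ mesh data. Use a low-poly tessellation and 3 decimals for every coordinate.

v -5.267 -4.226 -0.358
v -5.059 -4.412 0.778
v -4.509 -2.415 -0.201
v -4.301 -2.6 0.935
v -3.419 -4.96 -0.815
v -3.211 -5.145 0.321
v -2.661 -3.148 -0.658
v -2.453 -3.334 0.478
v 2.169 -2.78 2.142
v 2.931 -3.096 3.069
v 2.229 -4.664 1.451
v 2.991 -4.98 2.378
v 1.807 -4.696 2.617
v 1.77 -3.532 3.044
v 3.39 -4.228 1.476
v 3.353 -3.064 1.903
v 3.686 -3.991 2.657
v 2.707 -4.28 3.363
v 2.453 -3.48 1.157
v 1.474 -3.769 1.863
v -0.175 -0.195 -1.936
v 0.265 -0.743 -2.662
v -0.025 -1.733 -2.089
v -0.465 -1.185 -1.364
v 0.601 -0.674 -2.371
v 0.311 -1.664 -1.798
v 0.783 -0.509 -1.995
v 0.493 -1.5 -1.422
v 0.776 -0.283 -1.607
v 0.486 -1.273 -1.034
v 0.58 -0.039 -1.284
v 0.29 -1.029 -0.711
v 0.235 0.174 -1.09
v -0.055 -0.816 -0.518
v -0.192 0.314 -1.064
v -0.482 -0.676 -0.492
v -0.615 0.353 -1.211
v -0.905 -0.637 -0.638
v -0.951 0.284 -1.502
v -1.241 -0.706 -0.929
v -1.133 0.12 -1.878
v -1.423 -0.871 -1.305
v -1.126 -0.107 -2.266
v -1.416 -1.097 -1.693
v -0.93 -0.351 -2.589
v -1.22 -1.341 -2.016
v -0.585 -0.564 -2.782
v -0.875 -1.554 -2.21
v -0.158 -0.704 -2.808
v -0.448 -1.694 -2.236
v -4.009 -2.012 1.504
v -3.676 -2.54 1.21
v -3.771 -2.528 2.696
v -3.374 -2.189 1.301
v -3.369 -1.756 1.487
v -3.663 -1.442 1.682
v -4.119 -1.396 1.793
v -4.524 -1.637 1.769
v -4.688 -2.055 1.621
v -4.533 -2.452 1.419
v -4.134 -2.644 1.256
f 2 4 1
f 5 2 1
f 1 4 3
f 3 5 1
f 2 8 4
f 6 2 5
f 6 8 2
f 4 8 3
f 7 5 3
f 3 8 7
f 7 6 5
f 8 6 7
f 9 20 14
f 9 14 10
f 9 10 16
f 9 16 19
f 9 19 20
f 10 14 18
f 14 20 13
f 20 19 11
f 19 16 15
f 16 10 17
f 12 18 13
f 12 13 11
f 12 11 15
f 12 15 17
f 12 17 18
f 13 18 14
f 11 13 20
f 15 11 19
f 17 15 16
f 18 17 10
f 22 21 25
f 22 25 23
f 23 25 26
f 23 26 24
f 25 21 27
f 25 27 26
f 26 27 28
f 26 28 24
f 27 21 29
f 27 29 28
f 28 29 30
f 28 30 24
f 29 21 31
f 29 31 30
f 30 31 32
f 30 32 24
f 31 21 33
f 31 33 32
f 32 33 34
f 32 34 24
f 33 21 35
f 33 35 34
f 34 35 36
f 34 36 24
f 35 21 37
f 35 37 36
f 36 37 38
f 36 38 24
f 37 21 39
f 37 39 38
f 38 39 40
f 38 40 24
f 39 21 41
f 39 41 40
f 40 41 42
f 40 42 24
f 41 21 43
f 41 43 42
f 42 43 44
f 42 44 24
f 43 21 45
f 43 45 44
f 44 45 46
f 44 46 24
f 45 21 47
f 45 47 46
f 46 47 48
f 46 48 24
f 47 21 49
f 47 49 48
f 48 49 50
f 48 50 24
f 49 21 22
f 49 22 50
f 50 22 23
f 50 23 24
f 52 51 54
f 52 54 53
f 54 51 55
f 54 55 53
f 55 51 56
f 55 56 53
f 56 51 57
f 56 57 53
f 57 51 58
f 57 58 53
f 58 51 59
f 58 59 53
f 59 51 60
f 59 60 53
f 60 51 61
f 60 61 53
f 61 51 52
f 61 52 53



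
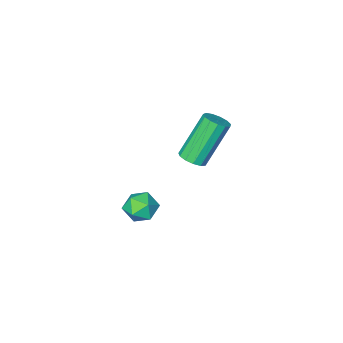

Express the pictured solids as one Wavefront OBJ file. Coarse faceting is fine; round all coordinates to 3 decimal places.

v 1.603 1.803 -2.826
v 2.154 1.535 -2.522
v 1.066 0.845 -2.698
v 1.617 0.577 -2.394
v 1.256 1.065 -2.079
v 1.588 1.657 -2.159
v 1.632 0.723 -3.061
v 1.964 1.315 -3.141
v 2.171 0.867 -2.668
v 1.939 1.079 -2.061
v 1.281 1.301 -3.159
v 1.049 1.513 -2.552
v 0.547 2.749 0.606
v 0.944 2.944 0.86
v -0.03 2.906 2.409
v -0.427 2.711 2.154
v 0.789 3.168 0.768
v -0.185 3.13 2.317
v 0.557 3.259 0.624
v -0.417 3.221 2.173
v 0.322 3.188 0.475
v -0.652 3.15 2.024
v 0.159 2.977 0.367
v -0.816 2.939 1.916
v 0.118 2.695 0.335
v -0.856 2.657 1.883
v 0.214 2.429 0.389
v -0.76 2.391 1.937
v 0.416 2.265 0.511
v -0.558 2.227 2.06
v 0.659 2.255 0.664
v -0.315 2.217 2.213
v 0.867 2.401 0.798
v -0.107 2.364 2.347
v 0.973 2.658 0.871
v -0.001 2.62 2.42
f 1 12 6
f 1 6 2
f 1 2 8
f 1 8 11
f 1 11 12
f 2 6 10
f 6 12 5
f 12 11 3
f 11 8 7
f 8 2 9
f 4 10 5
f 4 5 3
f 4 3 7
f 4 7 9
f 4 9 10
f 5 10 6
f 3 5 12
f 7 3 11
f 9 7 8
f 10 9 2
f 14 13 17
f 14 17 15
f 15 17 18
f 15 18 16
f 17 13 19
f 17 19 18
f 18 19 20
f 18 20 16
f 19 13 21
f 19 21 20
f 20 21 22
f 20 22 16
f 21 13 23
f 21 23 22
f 22 23 24
f 22 24 16
f 23 13 25
f 23 25 24
f 24 25 26
f 24 26 16
f 25 13 27
f 25 27 26
f 26 27 28
f 26 28 16
f 27 13 29
f 27 29 28
f 28 29 30
f 28 30 16
f 29 13 31
f 29 31 30
f 30 31 32
f 30 32 16
f 31 13 33
f 31 33 32
f 32 33 34
f 32 34 16
f 33 13 35
f 33 35 34
f 34 35 36
f 34 36 16
f 35 13 14
f 35 14 36
f 36 14 15
f 36 15 16



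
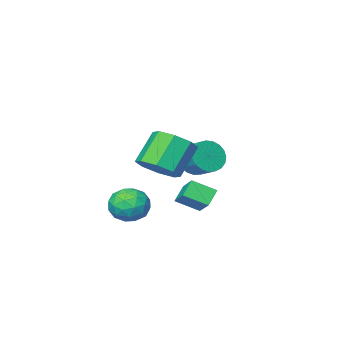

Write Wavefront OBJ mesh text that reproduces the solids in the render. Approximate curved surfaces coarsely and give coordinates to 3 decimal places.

v 0.033 -1.729 -0.202
v -0.499 -1.94 0.385
v 0.394 -0.613 0.526
v -0.138 -0.824 1.113
v 0.798 -2.296 0.287
v 0.266 -2.507 0.874
v 1.159 -1.18 1.015
v 0.627 -1.391 1.602
v 2.952 -0.079 3.028
v 3.518 -0.697 3.327
v 2.595 -0.959 4.531
v 2.028 -0.341 4.232
v 3.658 -0.076 3.57
v 2.734 -0.338 4.774
v 3.384 0.544 3.495
v 2.461 0.281 4.699
v 2.857 0.798 3.146
v 1.934 0.536 4.351
v 2.385 0.539 2.729
v 1.462 0.277 3.933
v 2.246 -0.082 2.486
v 1.322 -0.344 3.69
v 2.519 -0.701 2.561
v 1.596 -0.964 3.765
v 3.046 -0.956 2.909
v 2.123 -1.218 4.114
v 3.472 -0.667 0.423
v 4.023 -1.302 0.446
v 2.857 -1.158 1.534
v 3.408 -1.793 1.557
v 3.663 -1.01 1.726
v 4.043 -0.706 1.04
v 2.837 -1.754 0.94
v 3.217 -1.45 0.254
v 3.63 -1.974 0.766
v 4.14 -1.514 1.252
v 2.74 -0.946 0.728
v 3.25 -0.486 1.214
v 3.801 -0.941 0.337
v 3.079 -1.519 1.643
v 3.229 -1.058 1.742
v 3.552 -1.432 1.756
v 3.813 -0.591 0.686
v 4.137 -0.965 0.7
v 3.925 -0.793 1.452
v 2.743 -1.495 1.28
v 3.067 -1.869 1.294
v 3.328 -1.028 0.224
v 3.651 -1.402 0.238
v 2.955 -1.667 0.528
v 3.894 -1.71 0.539
v 3.533 -1.999 1.192
v 3.198 -1.975 0.829
v 3.421 -1.797 0.426
v 4.194 -1.44 0.824
v 3.833 -1.728 1.477
v 3.983 -1.268 1.577
v 4.206 -1.089 1.173
v 3.964 -1.834 1.012
v 3.047 -0.732 0.503
v 2.686 -1.02 1.156
v 2.674 -1.371 0.807
v 2.897 -1.192 0.403
v 3.347 -0.461 0.788
v 2.986 -0.75 1.441
v 3.459 -0.663 1.554
v 3.682 -0.485 1.151
v 2.916 -0.626 0.968
v -1.172 -3.894 1.59
v -0.913 -3.555 0.925
v -0.969 -2.648 1.365
v -1.228 -2.986 2.03
v -1.239 -3.553 0.88
v -1.294 -2.646 1.32
v -1.553 -3.61 0.958
v -1.608 -2.703 1.398
v -1.801 -3.716 1.146
v -1.856 -2.809 1.586
v -1.94 -3.853 1.41
v -1.996 -2.946 1.85
v -1.947 -3.997 1.705
v -2.002 -3.089 2.145
v -1.82 -4.123 1.98
v -1.875 -3.215 2.421
v -1.58 -4.209 2.188
v -1.636 -3.302 2.629
v -1.271 -4.241 2.293
v -1.326 -3.333 2.733
v -0.944 -4.212 2.276
v -0.999 -3.305 2.716
v -0.656 -4.129 2.14
v -0.712 -3.222 2.58
v -0.458 -4.005 1.909
v -0.514 -3.098 2.349
v -0.384 -3.862 1.623
v -0.439 -2.954 2.063
v -0.445 -3.724 1.331
v -0.501 -2.817 1.772
v -0.633 -3.615 1.084
v -0.688 -2.708 1.525
f 2 4 1
f 5 2 1
f 1 4 3
f 3 5 1
f 2 8 4
f 6 2 5
f 6 8 2
f 4 8 3
f 7 5 3
f 3 8 7
f 7 6 5
f 8 6 7
f 10 9 13
f 10 13 11
f 11 13 14
f 11 14 12
f 13 9 15
f 13 15 14
f 14 15 16
f 14 16 12
f 15 9 17
f 15 17 16
f 16 17 18
f 16 18 12
f 17 9 19
f 17 19 18
f 18 19 20
f 18 20 12
f 19 9 21
f 19 21 20
f 20 21 22
f 20 22 12
f 21 9 23
f 21 23 22
f 22 23 24
f 22 24 12
f 23 9 25
f 23 25 24
f 24 25 26
f 24 26 12
f 25 9 10
f 25 10 26
f 26 10 11
f 26 11 12
f 27 64 43
f 64 38 67
f 43 67 32
f 64 67 43
f 27 43 39
f 43 32 44
f 39 44 28
f 43 44 39
f 27 39 48
f 39 28 49
f 48 49 34
f 39 49 48
f 27 48 60
f 48 34 63
f 60 63 37
f 48 63 60
f 27 60 64
f 60 37 68
f 64 68 38
f 60 68 64
f 28 44 55
f 44 32 58
f 55 58 36
f 44 58 55
f 32 67 45
f 67 38 66
f 45 66 31
f 67 66 45
f 38 68 65
f 68 37 61
f 65 61 29
f 68 61 65
f 37 63 62
f 63 34 50
f 62 50 33
f 63 50 62
f 34 49 54
f 49 28 51
f 54 51 35
f 49 51 54
f 30 56 42
f 56 36 57
f 42 57 31
f 56 57 42
f 30 42 40
f 42 31 41
f 40 41 29
f 42 41 40
f 30 40 47
f 40 29 46
f 47 46 33
f 40 46 47
f 30 47 52
f 47 33 53
f 52 53 35
f 47 53 52
f 30 52 56
f 52 35 59
f 56 59 36
f 52 59 56
f 31 57 45
f 57 36 58
f 45 58 32
f 57 58 45
f 29 41 65
f 41 31 66
f 65 66 38
f 41 66 65
f 33 46 62
f 46 29 61
f 62 61 37
f 46 61 62
f 35 53 54
f 53 33 50
f 54 50 34
f 53 50 54
f 36 59 55
f 59 35 51
f 55 51 28
f 59 51 55
f 70 69 73
f 70 73 71
f 71 73 74
f 71 74 72
f 73 69 75
f 73 75 74
f 74 75 76
f 74 76 72
f 75 69 77
f 75 77 76
f 76 77 78
f 76 78 72
f 77 69 79
f 77 79 78
f 78 79 80
f 78 80 72
f 79 69 81
f 79 81 80
f 80 81 82
f 80 82 72
f 81 69 83
f 81 83 82
f 82 83 84
f 82 84 72
f 83 69 85
f 83 85 84
f 84 85 86
f 84 86 72
f 85 69 87
f 85 87 86
f 86 87 88
f 86 88 72
f 87 69 89
f 87 89 88
f 88 89 90
f 88 90 72
f 89 69 91
f 89 91 90
f 90 91 92
f 90 92 72
f 91 69 93
f 91 93 92
f 92 93 94
f 92 94 72
f 93 69 95
f 93 95 94
f 94 95 96
f 94 96 72
f 95 69 97
f 95 97 96
f 96 97 98
f 96 98 72
f 97 69 99
f 97 99 98
f 98 99 100
f 98 100 72
f 99 69 70
f 99 70 100
f 100 70 71
f 100 71 72



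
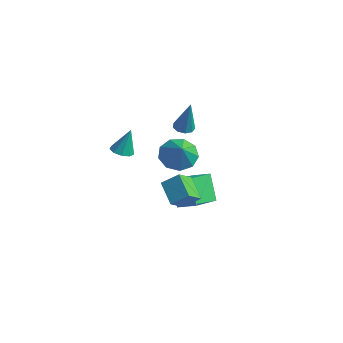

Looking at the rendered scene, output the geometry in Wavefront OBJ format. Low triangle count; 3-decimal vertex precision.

v -1.311 4.39 -2.266
v -0.822 2.716 -1.678
v -0.345 4.835 -1.802
v 0.143 3.161 -1.214
v -0.483 4.119 -3.726
v 0.005 2.445 -3.138
v 0.482 4.564 -3.262
v 0.971 2.89 -2.674
v 3.375 -0.126 3.445
v 3.958 -0.494 2.777
v 4.225 -0.574 4.435
v 4.131 0.126 2.91
v 3.95 0.628 3.292
v 3.5 0.777 3.746
v 2.991 0.504 4.059
v 2.662 -0.064 4.085
v 2.667 -0.66 3.811
v 3.002 -1.007 3.366
v 3.513 -0.941 2.957
v -2.43 0.87 0.403
v -1.923 0.484 0.458
v -2.25 1.31 1.837
v -1.796 0.88 0.32
v -1.966 1.271 0.222
v -2.353 1.475 0.208
v -2.777 1.395 0.286
v -3.038 1.07 0.419
v -3.015 0.652 0.544
v -2.719 0.335 0.604
v -2.287 0.269 0.57
v -1.291 3.878 1.563
v -0.819 3.587 1.428
v -0.749 3.882 3.437
v -0.75 3.97 1.407
v -0.934 4.31 1.459
v -1.284 4.448 1.56
v -1.638 4.319 1.663
v -1.829 3.984 1.719
v -1.768 3.599 1.702
v -1.484 3.345 1.62
v -1.109 3.34 1.512
v 1.179 1.122 -1.712
v -0.009 1.443 -0.925
v 0.968 2.052 -2.408
v -0.219 2.372 -1.622
v 1.799 1.768 -1.038
v 0.612 2.088 -0.252
v 1.589 2.697 -1.735
v 0.401 3.018 -0.948
f 2 4 1
f 5 2 1
f 1 4 3
f 3 5 1
f 2 8 4
f 6 2 5
f 6 8 2
f 4 8 3
f 7 5 3
f 3 8 7
f 7 6 5
f 8 6 7
f 10 9 12
f 10 12 11
f 12 9 13
f 12 13 11
f 13 9 14
f 13 14 11
f 14 9 15
f 14 15 11
f 15 9 16
f 15 16 11
f 16 9 17
f 16 17 11
f 17 9 18
f 17 18 11
f 18 9 19
f 18 19 11
f 19 9 10
f 19 10 11
f 21 20 23
f 21 23 22
f 23 20 24
f 23 24 22
f 24 20 25
f 24 25 22
f 25 20 26
f 25 26 22
f 26 20 27
f 26 27 22
f 27 20 28
f 27 28 22
f 28 20 29
f 28 29 22
f 29 20 30
f 29 30 22
f 30 20 21
f 30 21 22
f 32 31 34
f 32 34 33
f 34 31 35
f 34 35 33
f 35 31 36
f 35 36 33
f 36 31 37
f 36 37 33
f 37 31 38
f 37 38 33
f 38 31 39
f 38 39 33
f 39 31 40
f 39 40 33
f 40 31 41
f 40 41 33
f 41 31 32
f 41 32 33
f 43 45 42
f 46 43 42
f 42 45 44
f 44 46 42
f 43 49 45
f 47 43 46
f 47 49 43
f 45 49 44
f 48 46 44
f 44 49 48
f 48 47 46
f 49 47 48



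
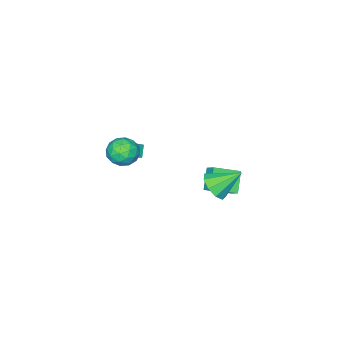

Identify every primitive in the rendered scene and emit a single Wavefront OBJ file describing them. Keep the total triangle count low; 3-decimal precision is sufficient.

v 0.715 -4.146 -3.73
v 0.312 -4.401 -3.038
v 0.686 -3.146 -3.378
v 0.283 -3.402 -2.687
v 1.697 -4.298 -3.213
v 1.294 -4.554 -2.522
v 1.668 -3.299 -2.862
v 1.265 -3.554 -2.17
v 2.964 -1.576 -0.882
v 3.766 -1.082 -0.973
v 3.494 -2.198 0.413
v 4.296 -1.704 0.322
v 3.485 -1.258 0.522
v 3.157 -0.874 -0.278
v 4.103 -2.406 -0.282
v 3.775 -2.022 -1.082
v 4.469 -1.594 -0.602
v 4.088 -0.885 -0.105
v 3.172 -2.395 -0.455
v 2.791 -1.686 0.042
v 3.318 -1.274 -1.041
v 3.942 -2.006 0.481
v 3.465 -1.744 0.599
v 3.936 -1.453 0.545
v 2.961 -1.152 -0.633
v 3.432 -0.862 -0.686
v 3.267 -0.966 0.193
v 3.828 -2.418 0.126
v 4.299 -2.128 0.073
v 3.324 -1.827 -1.105
v 3.795 -1.536 -1.159
v 3.993 -2.314 -0.753
v 4.203 -1.285 -0.876
v 4.515 -1.651 -0.115
v 4.401 -2.063 -0.47
v 4.208 -1.837 -0.941
v 3.979 -0.868 -0.584
v 4.291 -1.234 0.177
v 3.814 -0.972 0.294
v 3.621 -0.746 -0.176
v 4.392 -1.169 -0.366
v 2.969 -2.046 -0.737
v 3.281 -2.412 0.024
v 3.639 -2.534 -0.384
v 3.446 -2.308 -0.854
v 2.745 -1.629 -0.445
v 3.057 -1.995 0.316
v 3.052 -1.443 0.381
v 2.859 -1.217 -0.09
v 2.868 -2.111 -0.194
v -2.12 0.968 -3.919
v -1.924 1.615 -3.405
v -1.275 1.509 -4.923
v -1.078 2.156 -4.409
v -0.882 0.124 -3.331
v -0.685 0.771 -2.817
v -0.036 0.665 -4.335
v 0.16 1.312 -3.821
v 1.974 3.217 -1.29
v 2.631 3.875 -1.326
v 1.046 4.203 -0.23
v 2.203 3.968 -1.788
v 1.669 3.711 -2.017
v 1.277 3.222 -1.905
v 1.211 2.731 -1.506
v 1.503 2.467 -1.006
v 2.015 2.555 -0.639
v 2.508 2.952 -0.576
v 2.751 3.473 -0.848
f 2 4 1
f 5 2 1
f 1 4 3
f 3 5 1
f 2 8 4
f 6 2 5
f 6 8 2
f 4 8 3
f 7 5 3
f 3 8 7
f 7 6 5
f 8 6 7
f 9 46 25
f 46 20 49
f 25 49 14
f 46 49 25
f 9 25 21
f 25 14 26
f 21 26 10
f 25 26 21
f 9 21 30
f 21 10 31
f 30 31 16
f 21 31 30
f 9 30 42
f 30 16 45
f 42 45 19
f 30 45 42
f 9 42 46
f 42 19 50
f 46 50 20
f 42 50 46
f 10 26 37
f 26 14 40
f 37 40 18
f 26 40 37
f 14 49 27
f 49 20 48
f 27 48 13
f 49 48 27
f 20 50 47
f 50 19 43
f 47 43 11
f 50 43 47
f 19 45 44
f 45 16 32
f 44 32 15
f 45 32 44
f 16 31 36
f 31 10 33
f 36 33 17
f 31 33 36
f 12 38 24
f 38 18 39
f 24 39 13
f 38 39 24
f 12 24 22
f 24 13 23
f 22 23 11
f 24 23 22
f 12 22 29
f 22 11 28
f 29 28 15
f 22 28 29
f 12 29 34
f 29 15 35
f 34 35 17
f 29 35 34
f 12 34 38
f 34 17 41
f 38 41 18
f 34 41 38
f 13 39 27
f 39 18 40
f 27 40 14
f 39 40 27
f 11 23 47
f 23 13 48
f 47 48 20
f 23 48 47
f 15 28 44
f 28 11 43
f 44 43 19
f 28 43 44
f 17 35 36
f 35 15 32
f 36 32 16
f 35 32 36
f 18 41 37
f 41 17 33
f 37 33 10
f 41 33 37
f 52 54 51
f 55 52 51
f 51 54 53
f 53 55 51
f 52 58 54
f 56 52 55
f 56 58 52
f 54 58 53
f 57 55 53
f 53 58 57
f 57 56 55
f 58 56 57
f 60 59 62
f 60 62 61
f 62 59 63
f 62 63 61
f 63 59 64
f 63 64 61
f 64 59 65
f 64 65 61
f 65 59 66
f 65 66 61
f 66 59 67
f 66 67 61
f 67 59 68
f 67 68 61
f 68 59 69
f 68 69 61
f 69 59 60
f 69 60 61



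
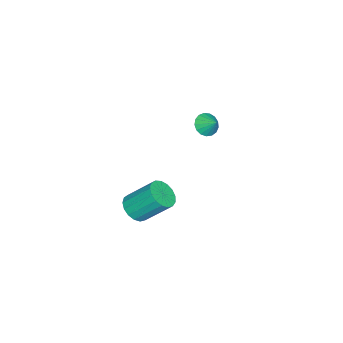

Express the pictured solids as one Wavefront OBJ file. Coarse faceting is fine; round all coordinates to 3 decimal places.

v 3.393 1.564 -2.093
v 4.015 2.129 -2.515
v 3.709 3.62 -0.968
v 3.087 3.056 -0.547
v 3.622 2.243 -2.702
v 3.316 3.734 -1.156
v 3.177 2.201 -2.75
v 2.871 3.692 -1.204
v 2.781 2.014 -2.647
v 2.475 3.505 -1.101
v 2.525 1.723 -2.418
v 2.219 3.214 -0.871
v 2.468 1.396 -2.114
v 2.162 2.888 -0.568
v 2.623 1.108 -1.805
v 2.317 2.599 -0.259
v 2.954 0.924 -1.563
v 2.649 2.415 -0.016
v 3.386 0.887 -1.441
v 3.08 2.378 0.105
v 3.819 1.005 -1.47
v 3.514 2.496 0.077
v 4.155 1.251 -1.641
v 3.849 2.743 -0.094
v 4.316 1.569 -1.915
v 4.01 3.06 -0.369
v 4.265 1.886 -2.231
v 3.96 3.377 -0.684
v -4.171 2.482 -0.563
v -3.434 2.435 -0.87
v -3.829 3.238 0.143
v -3.603 2.707 -1.08
v -3.903 2.928 -1.171
v -4.264 3.046 -1.123
v -4.604 3.035 -0.946
v -4.844 2.897 -0.682
v -4.931 2.664 -0.391
v -4.843 2.39 -0.139
v -4.601 2.136 0.016
v -4.261 1.961 0.038
v -3.9 1.906 -0.078
v -3.602 1.983 -0.304
v -3.433 2.174 -0.59
f 2 1 5
f 2 5 3
f 3 5 6
f 3 6 4
f 5 1 7
f 5 7 6
f 6 7 8
f 6 8 4
f 7 1 9
f 7 9 8
f 8 9 10
f 8 10 4
f 9 1 11
f 9 11 10
f 10 11 12
f 10 12 4
f 11 1 13
f 11 13 12
f 12 13 14
f 12 14 4
f 13 1 15
f 13 15 14
f 14 15 16
f 14 16 4
f 15 1 17
f 15 17 16
f 16 17 18
f 16 18 4
f 17 1 19
f 17 19 18
f 18 19 20
f 18 20 4
f 19 1 21
f 19 21 20
f 20 21 22
f 20 22 4
f 21 1 23
f 21 23 22
f 22 23 24
f 22 24 4
f 23 1 25
f 23 25 24
f 24 25 26
f 24 26 4
f 25 1 27
f 25 27 26
f 26 27 28
f 26 28 4
f 27 1 2
f 27 2 28
f 28 2 3
f 28 3 4
f 30 29 32
f 30 32 31
f 32 29 33
f 32 33 31
f 33 29 34
f 33 34 31
f 34 29 35
f 34 35 31
f 35 29 36
f 35 36 31
f 36 29 37
f 36 37 31
f 37 29 38
f 37 38 31
f 38 29 39
f 38 39 31
f 39 29 40
f 39 40 31
f 40 29 41
f 40 41 31
f 41 29 42
f 41 42 31
f 42 29 43
f 42 43 31
f 43 29 30
f 43 30 31



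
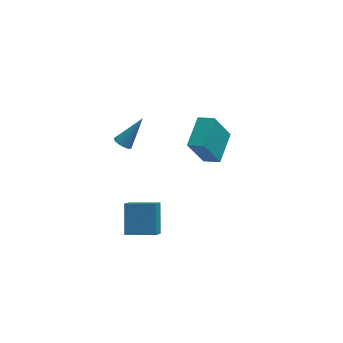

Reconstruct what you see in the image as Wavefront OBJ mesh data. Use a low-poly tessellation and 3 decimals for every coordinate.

v -2.043 -1.548 2.663
v -1.662 -1.398 2.295
v -0.877 -0.992 4.097
v -1.794 -1.193 2.324
v -1.976 -1.06 2.419
v -2.17 -1.022 2.563
v -2.34 -1.089 2.726
v -2.45 -1.247 2.877
v -2.48 -1.464 2.986
v -2.424 -1.698 3.031
v -2.291 -1.902 3.002
v -2.11 -2.036 2.907
v -1.916 -2.073 2.763
v -1.746 -2.007 2.599
v -1.636 -1.849 2.448
v -1.606 -1.632 2.34
v -1.903 -2.34 -4.916
v -2.285 -3.116 -4.056
v -1.676 -0.968 -3.578
v -2.058 -1.744 -2.717
v -0.282 -2.856 -4.663
v -0.664 -3.632 -3.802
v -0.055 -1.484 -3.324
v -0.437 -2.26 -2.464
v 2.493 -0.524 -0.958
v 1.559 -0.673 0.872
v 3.392 1.172 -0.36
v 2.457 1.022 1.47
v 3.303 -1.082 -0.59
v 2.368 -1.232 1.24
v 4.201 0.613 0.008
v 3.267 0.464 1.838
f 2 1 4
f 2 4 3
f 4 1 5
f 4 5 3
f 5 1 6
f 5 6 3
f 6 1 7
f 6 7 3
f 7 1 8
f 7 8 3
f 8 1 9
f 8 9 3
f 9 1 10
f 9 10 3
f 10 1 11
f 10 11 3
f 11 1 12
f 11 12 3
f 12 1 13
f 12 13 3
f 13 1 14
f 13 14 3
f 14 1 15
f 14 15 3
f 15 1 16
f 15 16 3
f 16 1 2
f 16 2 3
f 18 20 17
f 21 18 17
f 17 20 19
f 19 21 17
f 18 24 20
f 22 18 21
f 22 24 18
f 20 24 19
f 23 21 19
f 19 24 23
f 23 22 21
f 24 22 23
f 26 28 25
f 29 26 25
f 25 28 27
f 27 29 25
f 26 32 28
f 30 26 29
f 30 32 26
f 28 32 27
f 31 29 27
f 27 32 31
f 31 30 29
f 32 30 31



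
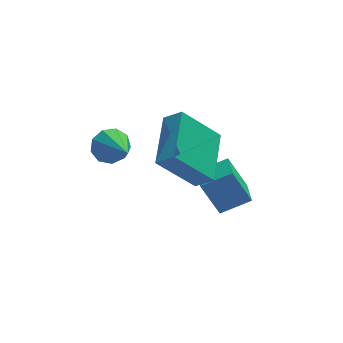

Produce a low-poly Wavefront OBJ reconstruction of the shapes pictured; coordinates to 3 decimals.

v 0.138 0.644 -2.637
v -0.506 0.96 -1.229
v 0.241 1.751 -2.838
v -0.403 2.067 -1.43
v 1.283 0.633 -2.11
v 0.639 0.949 -0.702
v 1.386 1.74 -2.311
v 0.742 2.056 -0.903
v -3.4 2.449 0.265
v -2.95 2.209 -0.285
v -3.06 0.911 1.215
v -2.68 2.48 0.057
v -2.747 2.736 0.497
v -3.119 2.859 0.828
v -3.623 2.789 0.895
v -4.022 2.561 0.668
v -4.13 2.28 0.253
v -3.897 2.079 -0.157
v -3.43 2.051 -0.37
v -2.394 -0.528 1.897
v -1.822 -0.868 2.427
v -1.71 1.45 2.432
v -1.139 1.11 2.961
v -1.041 -0.59 0.399
v -0.47 -0.93 0.928
v -0.358 1.388 0.933
v 0.214 1.048 1.463
f 2 4 1
f 5 2 1
f 1 4 3
f 3 5 1
f 2 8 4
f 6 2 5
f 6 8 2
f 4 8 3
f 7 5 3
f 3 8 7
f 7 6 5
f 8 6 7
f 10 9 12
f 10 12 11
f 12 9 13
f 12 13 11
f 13 9 14
f 13 14 11
f 14 9 15
f 14 15 11
f 15 9 16
f 15 16 11
f 16 9 17
f 16 17 11
f 17 9 18
f 17 18 11
f 18 9 19
f 18 19 11
f 19 9 10
f 19 10 11
f 21 23 20
f 24 21 20
f 20 23 22
f 22 24 20
f 21 27 23
f 25 21 24
f 25 27 21
f 23 27 22
f 26 24 22
f 22 27 26
f 26 25 24
f 27 25 26



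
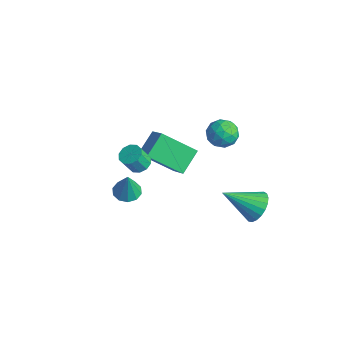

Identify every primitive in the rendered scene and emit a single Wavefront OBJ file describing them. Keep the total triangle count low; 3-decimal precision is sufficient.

v 0.866 3.527 -0.267
v 1.519 3.077 0.072
v 0.001 2.463 -0.012
v 0.654 2.013 0.327
v 0.35 2.707 0.738
v 0.885 3.365 0.58
v 0.635 2.175 -0.52
v 1.17 2.833 -0.678
v 1.376 2.242 -0.085
v 1.201 2.571 0.692
v 0.319 2.969 -0.632
v 0.144 3.298 0.145
v 1.268 3.396 -0.12
v 0.252 2.144 0.18
v 0.073 2.552 0.421
v 0.457 2.288 0.62
v 0.896 3.565 0.179
v 1.28 3.3 0.378
v 0.593 3.083 0.769
v 0.24 2.24 -0.318
v 0.624 1.975 -0.119
v 1.063 3.252 -0.56
v 1.447 2.988 -0.361
v 0.927 2.457 -0.709
v 1.568 2.64 -0.013
v 1.06 2.014 0.137
v 1.049 2.11 -0.361
v 1.363 2.496 -0.454
v 1.465 2.833 0.444
v 0.957 2.208 0.594
v 0.778 2.616 0.835
v 1.092 3.003 0.743
v 1.381 2.342 0.352
v 0.563 3.332 -0.534
v 0.055 2.707 -0.384
v 0.428 2.537 -0.683
v 0.742 2.924 -0.775
v 0.46 3.526 -0.077
v -0.048 2.9 0.073
v 0.157 3.044 0.514
v 0.471 3.43 0.421
v 0.139 3.198 -0.292
v -1.609 -1.261 -4.421
v -1.071 -0.757 -4.486
v -1.291 -1.399 -2.879
v -1.46 -0.537 -4.387
v -1.905 -0.593 -4.3
v -2.237 -0.905 -4.259
v -2.33 -1.352 -4.28
v -2.147 -1.765 -4.355
v -1.759 -1.985 -4.455
v -1.313 -1.928 -4.542
v -0.981 -1.617 -4.582
v -0.888 -1.169 -4.561
v 3.715 2.78 -3.422
v 4.006 3.219 -2.667
v 2.785 1.36 -2.238
v 3.668 3.386 -2.731
v 3.339 3.449 -2.915
v 3.074 3.397 -3.186
v 2.92 3.237 -3.498
v 2.904 2.999 -3.797
v 3.027 2.723 -4.031
v 3.27 2.457 -4.159
v 3.59 2.247 -4.161
v 3.931 2.129 -4.034
v 4.235 2.124 -3.802
v 4.449 2.232 -3.504
v 4.536 2.435 -3.192
v 4.481 2.698 -2.919
v 4.294 2.975 -2.734
v -3.129 0.387 -3.567
v -3.561 1.548 -2.703
v -1.856 1.678 -4.666
v -2.287 2.839 -3.802
v -1.733 0.021 -2.378
v -2.164 1.182 -1.514
v -0.459 1.312 -3.477
v -0.891 2.473 -2.613
v 0.856 -2.066 0.506
v 1.337 -1.746 0.701
v 1.285 -2.234 1.629
v 0.804 -2.554 1.434
v 1.026 -1.551 0.786
v 0.974 -2.04 1.714
v 0.649 -1.553 0.764
v 0.597 -2.042 1.692
v 0.352 -1.751 0.643
v 0.3 -2.239 1.571
v 0.247 -2.069 0.47
v 0.195 -2.557 1.398
v 0.375 -2.386 0.311
v 0.323 -2.874 1.239
v 0.686 -2.58 0.226
v 0.634 -3.069 1.154
v 1.063 -2.578 0.248
v 1.011 -3.067 1.176
v 1.36 -2.381 0.369
v 1.308 -2.869 1.297
v 1.465 -2.063 0.542
v 1.413 -2.551 1.47
f 1 38 17
f 38 12 41
f 17 41 6
f 38 41 17
f 1 17 13
f 17 6 18
f 13 18 2
f 17 18 13
f 1 13 22
f 13 2 23
f 22 23 8
f 13 23 22
f 1 22 34
f 22 8 37
f 34 37 11
f 22 37 34
f 1 34 38
f 34 11 42
f 38 42 12
f 34 42 38
f 2 18 29
f 18 6 32
f 29 32 10
f 18 32 29
f 6 41 19
f 41 12 40
f 19 40 5
f 41 40 19
f 12 42 39
f 42 11 35
f 39 35 3
f 42 35 39
f 11 37 36
f 37 8 24
f 36 24 7
f 37 24 36
f 8 23 28
f 23 2 25
f 28 25 9
f 23 25 28
f 4 30 16
f 30 10 31
f 16 31 5
f 30 31 16
f 4 16 14
f 16 5 15
f 14 15 3
f 16 15 14
f 4 14 21
f 14 3 20
f 21 20 7
f 14 20 21
f 4 21 26
f 21 7 27
f 26 27 9
f 21 27 26
f 4 26 30
f 26 9 33
f 30 33 10
f 26 33 30
f 5 31 19
f 31 10 32
f 19 32 6
f 31 32 19
f 3 15 39
f 15 5 40
f 39 40 12
f 15 40 39
f 7 20 36
f 20 3 35
f 36 35 11
f 20 35 36
f 9 27 28
f 27 7 24
f 28 24 8
f 27 24 28
f 10 33 29
f 33 9 25
f 29 25 2
f 33 25 29
f 44 43 46
f 44 46 45
f 46 43 47
f 46 47 45
f 47 43 48
f 47 48 45
f 48 43 49
f 48 49 45
f 49 43 50
f 49 50 45
f 50 43 51
f 50 51 45
f 51 43 52
f 51 52 45
f 52 43 53
f 52 53 45
f 53 43 54
f 53 54 45
f 54 43 44
f 54 44 45
f 56 55 58
f 56 58 57
f 58 55 59
f 58 59 57
f 59 55 60
f 59 60 57
f 60 55 61
f 60 61 57
f 61 55 62
f 61 62 57
f 62 55 63
f 62 63 57
f 63 55 64
f 63 64 57
f 64 55 65
f 64 65 57
f 65 55 66
f 65 66 57
f 66 55 67
f 66 67 57
f 67 55 68
f 67 68 57
f 68 55 69
f 68 69 57
f 69 55 70
f 69 70 57
f 70 55 71
f 70 71 57
f 71 55 56
f 71 56 57
f 73 75 72
f 76 73 72
f 72 75 74
f 74 76 72
f 73 79 75
f 77 73 76
f 77 79 73
f 75 79 74
f 78 76 74
f 74 79 78
f 78 77 76
f 79 77 78
f 81 80 84
f 81 84 82
f 82 84 85
f 82 85 83
f 84 80 86
f 84 86 85
f 85 86 87
f 85 87 83
f 86 80 88
f 86 88 87
f 87 88 89
f 87 89 83
f 88 80 90
f 88 90 89
f 89 90 91
f 89 91 83
f 90 80 92
f 90 92 91
f 91 92 93
f 91 93 83
f 92 80 94
f 92 94 93
f 93 94 95
f 93 95 83
f 94 80 96
f 94 96 95
f 95 96 97
f 95 97 83
f 96 80 98
f 96 98 97
f 97 98 99
f 97 99 83
f 98 80 100
f 98 100 99
f 99 100 101
f 99 101 83
f 100 80 81
f 100 81 101
f 101 81 82
f 101 82 83



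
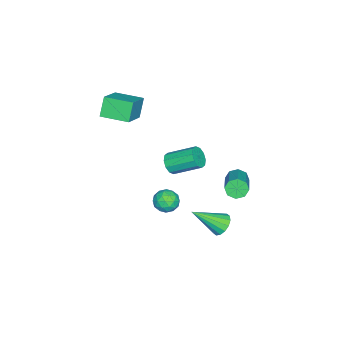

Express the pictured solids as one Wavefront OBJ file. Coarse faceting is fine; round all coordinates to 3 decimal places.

v 0.178 3.025 -2.363
v 0.772 2.963 -2.8
v 0.962 1.615 -1.097
v 0.862 3.238 -2.549
v 0.768 3.456 -2.248
v 0.517 3.559 -1.978
v 0.174 3.518 -1.811
v -0.167 3.345 -1.792
v -0.416 3.087 -1.925
v -0.506 2.812 -2.176
v -0.412 2.594 -2.477
v -0.161 2.491 -2.747
v 0.181 2.532 -2.914
v 0.523 2.704 -2.933
v -2.71 -4.696 2.314
v -3.361 -4.717 3.451
v -2.837 -3.041 2.272
v -3.488 -3.063 3.409
v -0.972 -4.537 3.311
v -1.623 -4.559 4.448
v -1.099 -2.883 3.269
v -1.75 -2.904 4.406
v -2.072 3 -0.348
v -1.727 2.605 -0.733
v 0.097 3.285 0.204
v -0.248 3.68 0.588
v -1.793 3.056 -0.933
v 0.031 3.736 0.004
v -2.022 3.474 -0.79
v -0.198 4.154 0.146
v -2.28 3.614 -0.389
v -0.456 4.294 0.548
v -2.417 3.395 0.036
v -0.593 4.075 0.973
v -2.351 2.944 0.236
v -0.527 3.624 1.173
v -2.122 2.526 0.094
v -0.298 3.206 1.03
v -1.864 2.386 -0.308
v -0.04 3.066 0.629
v -1.583 -0.204 -3.502
v -0.949 -0.479 -3.101
v -2.151 -1.361 -3.399
v -1.517 -1.636 -2.998
v -1.998 -1.094 -2.661
v -1.647 -0.379 -2.725
v -1.453 -1.461 -3.775
v -1.102 -0.746 -3.839
v -0.869 -1.256 -3.27
v -1.205 -1.03 -2.582
v -1.895 -0.81 -3.918
v -2.231 -0.584 -3.23
v -1.216 -0.24 -3.31
v -1.884 -1.6 -3.19
v -2.166 -1.282 -2.991
v -1.794 -1.444 -2.756
v -1.626 -0.181 -3.089
v -1.254 -0.343 -2.854
v -1.87 -0.705 -2.595
v -1.846 -1.497 -3.646
v -1.474 -1.659 -3.411
v -1.306 -0.396 -3.744
v -0.934 -0.558 -3.509
v -1.23 -1.135 -3.905
v -0.796 -0.859 -3.174
v -1.13 -1.539 -3.114
v -1.093 -1.435 -3.571
v -0.886 -1.015 -3.608
v -0.994 -0.726 -2.77
v -1.328 -1.406 -2.709
v -1.61 -1.087 -2.511
v -1.404 -0.667 -2.548
v -0.947 -1.182 -2.869
v -1.772 -0.434 -3.791
v -2.106 -1.114 -3.73
v -1.696 -1.173 -3.952
v -1.49 -0.753 -3.989
v -1.97 -0.301 -3.386
v -2.304 -0.981 -3.326
v -2.214 -0.825 -2.892
v -2.007 -0.405 -2.929
v -2.153 -0.658 -3.631
v -0.415 -0.166 1.241
v -0.034 0.168 0.772
v -0.303 1.68 1.631
v -0.685 1.346 2.099
v -0.439 0.171 0.639
v -0.708 1.684 1.498
v -0.835 0.046 0.736
v -1.104 1.558 1.595
v -1.071 -0.16 1.025
v -1.34 1.352 1.884
v -1.056 -0.369 1.397
v -1.325 1.144 2.256
v -0.797 -0.5 1.709
v -1.066 1.012 2.568
v -0.392 -0.504 1.842
v -0.661 1.009 2.701
v 0.004 -0.378 1.745
v -0.265 1.134 2.604
v 0.24 -0.172 1.456
v -0.029 1.34 2.315
v 0.225 0.036 1.084
v -0.044 1.549 1.943
f 2 1 4
f 2 4 3
f 4 1 5
f 4 5 3
f 5 1 6
f 5 6 3
f 6 1 7
f 6 7 3
f 7 1 8
f 7 8 3
f 8 1 9
f 8 9 3
f 9 1 10
f 9 10 3
f 10 1 11
f 10 11 3
f 11 1 12
f 11 12 3
f 12 1 13
f 12 13 3
f 13 1 14
f 13 14 3
f 14 1 2
f 14 2 3
f 16 18 15
f 19 16 15
f 15 18 17
f 17 19 15
f 16 22 18
f 20 16 19
f 20 22 16
f 18 22 17
f 21 19 17
f 17 22 21
f 21 20 19
f 22 20 21
f 24 23 27
f 24 27 25
f 25 27 28
f 25 28 26
f 27 23 29
f 27 29 28
f 28 29 30
f 28 30 26
f 29 23 31
f 29 31 30
f 30 31 32
f 30 32 26
f 31 23 33
f 31 33 32
f 32 33 34
f 32 34 26
f 33 23 35
f 33 35 34
f 34 35 36
f 34 36 26
f 35 23 37
f 35 37 36
f 36 37 38
f 36 38 26
f 37 23 39
f 37 39 38
f 38 39 40
f 38 40 26
f 39 23 24
f 39 24 40
f 40 24 25
f 40 25 26
f 41 78 57
f 78 52 81
f 57 81 46
f 78 81 57
f 41 57 53
f 57 46 58
f 53 58 42
f 57 58 53
f 41 53 62
f 53 42 63
f 62 63 48
f 53 63 62
f 41 62 74
f 62 48 77
f 74 77 51
f 62 77 74
f 41 74 78
f 74 51 82
f 78 82 52
f 74 82 78
f 42 58 69
f 58 46 72
f 69 72 50
f 58 72 69
f 46 81 59
f 81 52 80
f 59 80 45
f 81 80 59
f 52 82 79
f 82 51 75
f 79 75 43
f 82 75 79
f 51 77 76
f 77 48 64
f 76 64 47
f 77 64 76
f 48 63 68
f 63 42 65
f 68 65 49
f 63 65 68
f 44 70 56
f 70 50 71
f 56 71 45
f 70 71 56
f 44 56 54
f 56 45 55
f 54 55 43
f 56 55 54
f 44 54 61
f 54 43 60
f 61 60 47
f 54 60 61
f 44 61 66
f 61 47 67
f 66 67 49
f 61 67 66
f 44 66 70
f 66 49 73
f 70 73 50
f 66 73 70
f 45 71 59
f 71 50 72
f 59 72 46
f 71 72 59
f 43 55 79
f 55 45 80
f 79 80 52
f 55 80 79
f 47 60 76
f 60 43 75
f 76 75 51
f 60 75 76
f 49 67 68
f 67 47 64
f 68 64 48
f 67 64 68
f 50 73 69
f 73 49 65
f 69 65 42
f 73 65 69
f 84 83 87
f 84 87 85
f 85 87 88
f 85 88 86
f 87 83 89
f 87 89 88
f 88 89 90
f 88 90 86
f 89 83 91
f 89 91 90
f 90 91 92
f 90 92 86
f 91 83 93
f 91 93 92
f 92 93 94
f 92 94 86
f 93 83 95
f 93 95 94
f 94 95 96
f 94 96 86
f 95 83 97
f 95 97 96
f 96 97 98
f 96 98 86
f 97 83 99
f 97 99 98
f 98 99 100
f 98 100 86
f 99 83 101
f 99 101 100
f 100 101 102
f 100 102 86
f 101 83 103
f 101 103 102
f 102 103 104
f 102 104 86
f 103 83 84
f 103 84 104
f 104 84 85
f 104 85 86

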